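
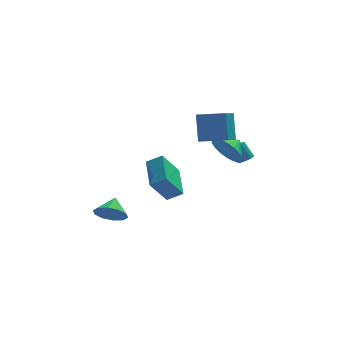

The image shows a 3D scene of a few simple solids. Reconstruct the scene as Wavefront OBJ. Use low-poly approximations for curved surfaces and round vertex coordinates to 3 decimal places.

v 1.11 1.112 2.513
v 1.108 1.953 4.036
v 1.735 2.478 1.76
v 1.733 3.318 3.283
v 2.567 0.602 2.797
v 2.565 1.442 4.32
v 3.192 1.967 2.044
v 3.19 2.808 3.567
v 2.818 2.503 0.991
v 3.508 2.145 0.227
v 3.582 3.037 1.429
v 3.362 2.501 0.046
v 3.133 2.858 0.009
v 2.857 3.16 0.122
v 2.574 3.363 0.367
v 2.329 3.434 0.707
v 2.158 3.364 1.09
v 2.088 3.163 1.458
v 2.129 2.861 1.755
v 2.274 2.505 1.935
v 2.503 2.148 1.972
v 2.78 1.845 1.859
v 3.062 1.643 1.614
v 3.308 1.571 1.274
v 3.479 1.641 0.891
v 3.549 1.843 0.523
v -1.469 0.477 -0.186
v -0.631 0.312 0.315
v -1.441 2.465 0.425
v -0.603 2.3 0.926
v -0.537 0.9 -1.606
v 0.301 0.735 -1.105
v -0.509 2.888 -0.995
v 0.329 2.723 -0.494
v 4.044 3.755 -0.486
v 4.491 3.78 -0.262
v 4.022 4.169 0.63
v 3.576 4.145 0.406
v 4.468 3.993 -0.368
v 3.999 4.383 0.524
v 4.348 4.153 -0.5
v 3.879 4.542 0.392
v 4.158 4.221 -0.629
v 3.69 4.61 0.262
v 3.942 4.182 -0.726
v 3.474 4.571 0.166
v 3.75 4.046 -0.767
v 3.282 4.435 0.125
v 3.625 3.843 -0.744
v 3.157 4.232 0.148
v 3.596 3.62 -0.662
v 3.128 4.009 0.23
v 3.67 3.428 -0.54
v 3.202 3.817 0.352
v 3.829 3.311 -0.405
v 3.361 3.701 0.487
v 4.038 3.296 -0.289
v 3.57 3.685 0.603
v 4.248 3.386 -0.218
v 3.78 3.775 0.674
v 4.411 3.561 -0.208
v 3.943 3.95 0.684
v -3.307 2.838 -3.649
v -2.505 2.371 -3.405
v -2.953 3.802 -2.971
v -2.395 2.679 -3.9
v -2.633 3.047 -4.299
v -3.129 3.336 -4.45
v -3.693 3.434 -4.295
v -4.11 3.305 -3.893
v -4.22 2.998 -3.397
v -3.982 2.629 -2.998
v -3.486 2.341 -2.847
v -2.922 2.242 -3.003
f 2 4 1
f 5 2 1
f 1 4 3
f 3 5 1
f 2 8 4
f 6 2 5
f 6 8 2
f 4 8 3
f 7 5 3
f 3 8 7
f 7 6 5
f 8 6 7
f 10 9 12
f 10 12 11
f 12 9 13
f 12 13 11
f 13 9 14
f 13 14 11
f 14 9 15
f 14 15 11
f 15 9 16
f 15 16 11
f 16 9 17
f 16 17 11
f 17 9 18
f 17 18 11
f 18 9 19
f 18 19 11
f 19 9 20
f 19 20 11
f 20 9 21
f 20 21 11
f 21 9 22
f 21 22 11
f 22 9 23
f 22 23 11
f 23 9 24
f 23 24 11
f 24 9 25
f 24 25 11
f 25 9 26
f 25 26 11
f 26 9 10
f 26 10 11
f 28 30 27
f 31 28 27
f 27 30 29
f 29 31 27
f 28 34 30
f 32 28 31
f 32 34 28
f 30 34 29
f 33 31 29
f 29 34 33
f 33 32 31
f 34 32 33
f 36 35 39
f 36 39 37
f 37 39 40
f 37 40 38
f 39 35 41
f 39 41 40
f 40 41 42
f 40 42 38
f 41 35 43
f 41 43 42
f 42 43 44
f 42 44 38
f 43 35 45
f 43 45 44
f 44 45 46
f 44 46 38
f 45 35 47
f 45 47 46
f 46 47 48
f 46 48 38
f 47 35 49
f 47 49 48
f 48 49 50
f 48 50 38
f 49 35 51
f 49 51 50
f 50 51 52
f 50 52 38
f 51 35 53
f 51 53 52
f 52 53 54
f 52 54 38
f 53 35 55
f 53 55 54
f 54 55 56
f 54 56 38
f 55 35 57
f 55 57 56
f 56 57 58
f 56 58 38
f 57 35 59
f 57 59 58
f 58 59 60
f 58 60 38
f 59 35 61
f 59 61 60
f 60 61 62
f 60 62 38
f 61 35 36
f 61 36 62
f 62 36 37
f 62 37 38
f 64 63 66
f 64 66 65
f 66 63 67
f 66 67 65
f 67 63 68
f 67 68 65
f 68 63 69
f 68 69 65
f 69 63 70
f 69 70 65
f 70 63 71
f 70 71 65
f 71 63 72
f 71 72 65
f 72 63 73
f 72 73 65
f 73 63 74
f 73 74 65
f 74 63 64
f 74 64 65



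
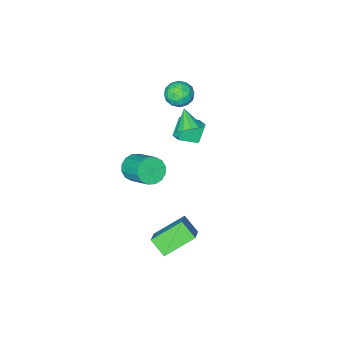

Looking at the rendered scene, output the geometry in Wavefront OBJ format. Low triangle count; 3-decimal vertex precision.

v -4.05 -3.448 -0.126
v -3.425 -3.112 0.499
v -3.075 -4.568 -0.499
v -2.45 -4.232 0.126
v -3.252 -4.632 0.428
v -3.855 -3.94 0.659
v -2.645 -3.74 -0.659
v -3.248 -3.048 -0.428
v -2.556 -3.293 0.17
v -2.932 -3.843 0.842
v -3.568 -3.837 -0.842
v -3.944 -4.387 -0.17
v -3.823 -3.182 0.22
v -2.677 -4.498 -0.22
v -3.149 -4.733 -0.042
v -2.781 -4.536 0.326
v -4.076 -3.668 0.313
v -3.708 -3.471 0.681
v -3.607 -4.364 0.639
v -2.792 -4.209 -0.681
v -2.424 -4.012 -0.313
v -3.719 -3.144 -0.326
v -3.351 -2.947 0.042
v -2.893 -3.316 -0.639
v -2.945 -3.09 0.394
v -2.372 -3.749 0.174
v -2.486 -3.46 -0.287
v -2.841 -3.053 -0.152
v -3.166 -3.414 0.788
v -2.592 -4.072 0.569
v -3.064 -4.307 0.746
v -3.418 -3.901 0.882
v -2.655 -3.52 0.595
v -3.908 -3.608 -0.569
v -3.334 -4.266 -0.788
v -3.082 -3.779 -0.882
v -3.436 -3.373 -0.746
v -4.128 -3.931 -0.174
v -3.555 -4.59 -0.394
v -3.659 -4.627 0.152
v -4.014 -4.22 0.287
v -3.845 -4.16 -0.595
v -2.301 -1.586 -1.012
v -1.578 -2 -1.178
v -2.659 -2.594 -0.048
v -1.48 -1.695 -0.822
v -1.643 -1.355 -0.526
v -2.014 -1.089 -0.385
v -2.477 -0.98 -0.442
v -2.884 -1.063 -0.68
v -3.106 -1.312 -1.024
v -3.073 -1.648 -1.363
v -2.794 -1.964 -1.591
v -2.36 -2.16 -1.635
v -1.906 -2.174 -1.481
v 3.06 2.204 -4.252
v 1.36 2.763 -3.172
v 2.872 3.164 -5.045
v 1.172 3.724 -3.966
v 3.988 3.176 -3.294
v 2.288 3.736 -2.215
v 3.8 4.137 -4.088
v 2.1 4.696 -3.008
v 2.395 -0.378 -0.623
v 3.221 -0.209 -0.909
v 3.271 1.386 0.177
v 2.445 1.218 0.463
v 2.944 0.004 -1.209
v 2.995 1.599 -0.124
v 2.521 0.115 -1.353
v 2.572 1.71 -0.268
v 2.064 0.094 -1.301
v 2.114 1.689 -0.215
v 1.695 -0.053 -1.067
v 1.746 1.542 0.018
v 1.514 -0.287 -0.714
v 1.565 1.308 0.371
v 1.569 -0.546 -0.337
v 1.619 1.049 0.749
v 1.845 -0.759 -0.036
v 1.896 0.836 1.049
v 2.268 -0.87 0.108
v 2.319 0.725 1.193
v 2.726 -0.849 0.055
v 2.776 0.746 1.141
v 3.094 -0.702 -0.178
v 3.145 0.893 0.907
v 3.275 -0.468 -0.531
v 3.326 1.127 0.554
v -4.275 -3.216 -2.666
v -3.164 -3.7 -2.07
v -4.101 -2.417 -2.339
v -2.991 -2.902 -1.743
v -3.549 -2.918 -3.777
v -2.439 -3.403 -3.181
v -3.376 -2.12 -3.45
v -2.265 -2.604 -2.854
f 1 38 17
f 38 12 41
f 17 41 6
f 38 41 17
f 1 17 13
f 17 6 18
f 13 18 2
f 17 18 13
f 1 13 22
f 13 2 23
f 22 23 8
f 13 23 22
f 1 22 34
f 22 8 37
f 34 37 11
f 22 37 34
f 1 34 38
f 34 11 42
f 38 42 12
f 34 42 38
f 2 18 29
f 18 6 32
f 29 32 10
f 18 32 29
f 6 41 19
f 41 12 40
f 19 40 5
f 41 40 19
f 12 42 39
f 42 11 35
f 39 35 3
f 42 35 39
f 11 37 36
f 37 8 24
f 36 24 7
f 37 24 36
f 8 23 28
f 23 2 25
f 28 25 9
f 23 25 28
f 4 30 16
f 30 10 31
f 16 31 5
f 30 31 16
f 4 16 14
f 16 5 15
f 14 15 3
f 16 15 14
f 4 14 21
f 14 3 20
f 21 20 7
f 14 20 21
f 4 21 26
f 21 7 27
f 26 27 9
f 21 27 26
f 4 26 30
f 26 9 33
f 30 33 10
f 26 33 30
f 5 31 19
f 31 10 32
f 19 32 6
f 31 32 19
f 3 15 39
f 15 5 40
f 39 40 12
f 15 40 39
f 7 20 36
f 20 3 35
f 36 35 11
f 20 35 36
f 9 27 28
f 27 7 24
f 28 24 8
f 27 24 28
f 10 33 29
f 33 9 25
f 29 25 2
f 33 25 29
f 44 43 46
f 44 46 45
f 46 43 47
f 46 47 45
f 47 43 48
f 47 48 45
f 48 43 49
f 48 49 45
f 49 43 50
f 49 50 45
f 50 43 51
f 50 51 45
f 51 43 52
f 51 52 45
f 52 43 53
f 52 53 45
f 53 43 54
f 53 54 45
f 54 43 55
f 54 55 45
f 55 43 44
f 55 44 45
f 57 59 56
f 60 57 56
f 56 59 58
f 58 60 56
f 57 63 59
f 61 57 60
f 61 63 57
f 59 63 58
f 62 60 58
f 58 63 62
f 62 61 60
f 63 61 62
f 65 64 68
f 65 68 66
f 66 68 69
f 66 69 67
f 68 64 70
f 68 70 69
f 69 70 71
f 69 71 67
f 70 64 72
f 70 72 71
f 71 72 73
f 71 73 67
f 72 64 74
f 72 74 73
f 73 74 75
f 73 75 67
f 74 64 76
f 74 76 75
f 75 76 77
f 75 77 67
f 76 64 78
f 76 78 77
f 77 78 79
f 77 79 67
f 78 64 80
f 78 80 79
f 79 80 81
f 79 81 67
f 80 64 82
f 80 82 81
f 81 82 83
f 81 83 67
f 82 64 84
f 82 84 83
f 83 84 85
f 83 85 67
f 84 64 86
f 84 86 85
f 85 86 87
f 85 87 67
f 86 64 88
f 86 88 87
f 87 88 89
f 87 89 67
f 88 64 65
f 88 65 89
f 89 65 66
f 89 66 67
f 91 93 90
f 94 91 90
f 90 93 92
f 92 94 90
f 91 97 93
f 95 91 94
f 95 97 91
f 93 97 92
f 96 94 92
f 92 97 96
f 96 95 94
f 97 95 96



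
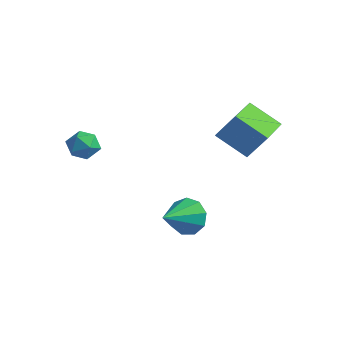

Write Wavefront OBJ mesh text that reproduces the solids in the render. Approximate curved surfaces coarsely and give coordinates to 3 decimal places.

v 2.365 -1.957 -4.254
v 2.638 -1.594 -3.501
v 2.415 -3.423 -3.566
v 2.037 -1.619 -3.511
v 1.589 -1.803 -3.869
v 1.504 -2.059 -4.407
v 1.822 -2.267 -4.874
v 2.394 -2.33 -5.051
v 2.952 -2.219 -4.855
v 3.235 -1.985 -4.378
v 3.111 -1.738 -3.843
v -1.684 -3.654 -1.023
v -1.151 -3.224 -0.783
v -1.009 -4.596 -0.837
v -0.476 -4.166 -0.597
v -1.082 -4.245 -0.207
v -1.499 -3.662 -0.321
v -0.661 -4.158 -1.299
v -1.078 -3.575 -1.413
v -0.518 -3.536 -0.953
v -0.779 -3.589 -0.278
v -1.381 -4.231 -1.342
v -1.642 -4.284 -0.667
v 3.675 -0.086 -1.327
v 2.43 -0.462 -0.465
v 3.16 1.405 -1.419
v 1.915 1.029 -0.557
v 4.385 0.231 -0.163
v 3.14 -0.145 0.699
v 3.87 1.722 -0.255
v 2.625 1.346 0.607
f 2 1 4
f 2 4 3
f 4 1 5
f 4 5 3
f 5 1 6
f 5 6 3
f 6 1 7
f 6 7 3
f 7 1 8
f 7 8 3
f 8 1 9
f 8 9 3
f 9 1 10
f 9 10 3
f 10 1 11
f 10 11 3
f 11 1 2
f 11 2 3
f 12 23 17
f 12 17 13
f 12 13 19
f 12 19 22
f 12 22 23
f 13 17 21
f 17 23 16
f 23 22 14
f 22 19 18
f 19 13 20
f 15 21 16
f 15 16 14
f 15 14 18
f 15 18 20
f 15 20 21
f 16 21 17
f 14 16 23
f 18 14 22
f 20 18 19
f 21 20 13
f 25 27 24
f 28 25 24
f 24 27 26
f 26 28 24
f 25 31 27
f 29 25 28
f 29 31 25
f 27 31 26
f 30 28 26
f 26 31 30
f 30 29 28
f 31 29 30



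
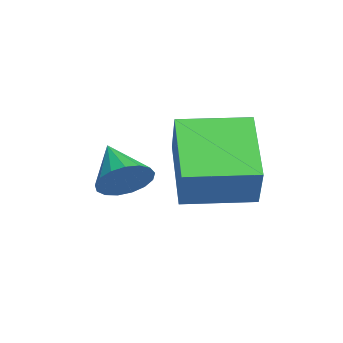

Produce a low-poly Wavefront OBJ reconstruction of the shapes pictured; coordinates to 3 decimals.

v 1.586 1.036 -0.753
v 2.327 1.027 0.291
v 1.587 2.706 -0.74
v 2.328 2.697 0.304
v 3.152 1.043 -1.864
v 3.893 1.034 -0.82
v 3.153 2.713 -1.851
v 3.894 2.704 -0.807
v 4.405 -0.139 -0.69
v 4.675 0.129 -0.188
v 3.475 -0.441 -0.03
v 4.514 0.352 -0.311
v 4.329 0.463 -0.522
v 4.161 0.436 -0.771
v 4.049 0.277 -1.001
v 4.018 0.023 -1.16
v 4.076 -0.268 -1.212
v 4.21 -0.53 -1.144
v 4.388 -0.702 -0.972
v 4.57 -0.745 -0.736
v 4.714 -0.65 -0.489
v 4.787 -0.437 -0.288
v 4.773 -0.156 -0.179
f 2 4 1
f 5 2 1
f 1 4 3
f 3 5 1
f 2 8 4
f 6 2 5
f 6 8 2
f 4 8 3
f 7 5 3
f 3 8 7
f 7 6 5
f 8 6 7
f 10 9 12
f 10 12 11
f 12 9 13
f 12 13 11
f 13 9 14
f 13 14 11
f 14 9 15
f 14 15 11
f 15 9 16
f 15 16 11
f 16 9 17
f 16 17 11
f 17 9 18
f 17 18 11
f 18 9 19
f 18 19 11
f 19 9 20
f 19 20 11
f 20 9 21
f 20 21 11
f 21 9 22
f 21 22 11
f 22 9 23
f 22 23 11
f 23 9 10
f 23 10 11



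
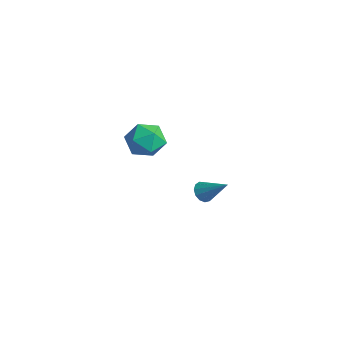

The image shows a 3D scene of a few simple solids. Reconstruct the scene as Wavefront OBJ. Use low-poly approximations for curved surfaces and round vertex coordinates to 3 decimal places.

v 0.817 0.745 -2.523
v 1.157 0.845 -2.957
v 1.903 1.255 -1.557
v 0.991 1.11 -2.911
v 0.771 1.259 -2.742
v 0.565 1.245 -2.503
v 0.439 1.072 -2.27
v 0.433 0.796 -2.118
v 0.55 0.503 -2.095
v 0.751 0.288 -2.207
v 0.973 0.217 -2.42
v 1.146 0.315 -2.665
v 1.214 0.549 -2.865
v 1.235 -2.745 3.375
v 1.845 -2.278 2.84
v 2.295 -3.782 3.68
v 2.905 -3.315 3.145
v 2.618 -2.948 3.957
v 1.962 -2.307 3.768
v 2.178 -3.753 2.752
v 1.522 -3.112 2.563
v 2.428 -2.901 2.455
v 2.7 -2.404 3.2
v 1.44 -3.656 3.32
v 1.712 -3.159 4.065
f 2 1 4
f 2 4 3
f 4 1 5
f 4 5 3
f 5 1 6
f 5 6 3
f 6 1 7
f 6 7 3
f 7 1 8
f 7 8 3
f 8 1 9
f 8 9 3
f 9 1 10
f 9 10 3
f 10 1 11
f 10 11 3
f 11 1 12
f 11 12 3
f 12 1 13
f 12 13 3
f 13 1 2
f 13 2 3
f 14 25 19
f 14 19 15
f 14 15 21
f 14 21 24
f 14 24 25
f 15 19 23
f 19 25 18
f 25 24 16
f 24 21 20
f 21 15 22
f 17 23 18
f 17 18 16
f 17 16 20
f 17 20 22
f 17 22 23
f 18 23 19
f 16 18 25
f 20 16 24
f 22 20 21
f 23 22 15



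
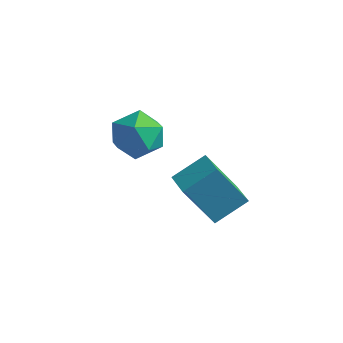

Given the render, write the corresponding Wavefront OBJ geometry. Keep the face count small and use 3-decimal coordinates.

v -2.146 4.171 3.931
v -1.488 3.521 3.389
v -3.072 2.799 4.451
v -2.414 2.149 3.909
v -2.062 2.662 4.783
v -1.489 3.51 4.461
v -3.071 2.81 3.379
v -2.498 3.658 3.057
v -2.059 2.68 3.048
v -1.435 2.588 3.915
v -3.125 3.732 3.925
v -2.501 3.64 4.792
v 0.974 2.219 2.289
v 0.128 1.582 4.044
v 1.623 3.262 2.98
v 0.777 2.625 4.736
v 1.823 1.575 2.464
v 0.977 0.938 4.22
v 2.472 2.618 3.156
v 1.626 1.981 4.911
f 1 12 6
f 1 6 2
f 1 2 8
f 1 8 11
f 1 11 12
f 2 6 10
f 6 12 5
f 12 11 3
f 11 8 7
f 8 2 9
f 4 10 5
f 4 5 3
f 4 3 7
f 4 7 9
f 4 9 10
f 5 10 6
f 3 5 12
f 7 3 11
f 9 7 8
f 10 9 2
f 14 16 13
f 17 14 13
f 13 16 15
f 15 17 13
f 14 20 16
f 18 14 17
f 18 20 14
f 16 20 15
f 19 17 15
f 15 20 19
f 19 18 17
f 20 18 19



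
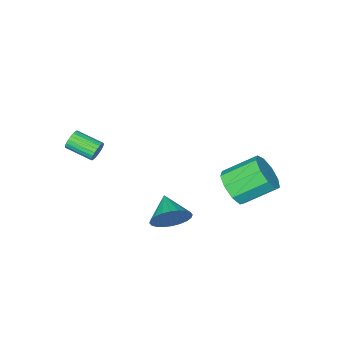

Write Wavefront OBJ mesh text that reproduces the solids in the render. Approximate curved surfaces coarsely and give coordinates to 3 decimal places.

v 2.563 2.051 -2.62
v 3.124 2.126 -1.894
v 2.037 0.969 -2.1
v 2.84 2.317 -1.784
v 2.515 2.467 -1.801
v 2.197 2.554 -1.943
v 1.934 2.564 -2.187
v 1.768 2.496 -2.498
v 1.722 2.361 -2.827
v 1.805 2.178 -3.125
v 2.003 1.975 -3.345
v 2.286 1.784 -3.455
v 2.612 1.634 -3.438
v 2.93 1.547 -3.297
v 3.192 1.537 -3.052
v 3.359 1.605 -2.741
v 3.404 1.741 -2.412
v 3.322 1.924 -2.114
v -1.324 1.509 -3.156
v -0.923 1.17 -2.34
v -2.156 2.051 -1.368
v -2.556 2.391 -2.184
v -0.643 1.747 -2.508
v -1.875 2.629 -1.536
v -0.68 2.213 -2.979
v -1.913 3.095 -2.007
v -1.019 2.35 -3.532
v -2.252 3.231 -2.561
v -1.501 2.093 -3.91
v -2.733 2.975 -2.938
v -1.899 1.563 -3.935
v -3.132 2.445 -2.963
v -2.029 1.008 -3.595
v -3.261 1.89 -2.623
v -1.828 0.687 -3.05
v -3.06 1.569 -2.078
v -1.392 0.751 -2.554
v -2.624 1.633 -1.583
v 2.794 -2.565 -1.094
v 2.972 -2.352 -0.666
v 3.484 -3.523 -0.298
v 3.306 -3.735 -0.726
v 2.779 -2.417 -0.606
v 3.292 -3.588 -0.238
v 2.589 -2.508 -0.63
v 3.102 -3.679 -0.262
v 2.435 -2.609 -0.735
v 2.947 -3.78 -0.367
v 2.342 -2.702 -0.901
v 2.854 -3.873 -0.533
v 2.327 -2.771 -1.101
v 2.84 -3.942 -0.733
v 2.394 -2.804 -1.3
v 2.906 -3.975 -0.932
v 2.529 -2.796 -1.463
v 3.041 -3.967 -1.095
v 2.71 -2.748 -1.562
v 3.223 -3.919 -1.194
v 2.906 -2.668 -1.581
v 3.418 -3.839 -1.213
v 3.082 -2.571 -1.515
v 3.594 -3.742 -1.147
v 3.208 -2.472 -1.376
v 3.721 -3.643 -1.008
v 3.263 -2.389 -1.189
v 3.776 -3.56 -0.821
v 3.237 -2.336 -0.985
v 3.749 -3.507 -0.617
v 3.134 -2.323 -0.8
v 3.646 -3.494 -0.432
f 2 1 4
f 2 4 3
f 4 1 5
f 4 5 3
f 5 1 6
f 5 6 3
f 6 1 7
f 6 7 3
f 7 1 8
f 7 8 3
f 8 1 9
f 8 9 3
f 9 1 10
f 9 10 3
f 10 1 11
f 10 11 3
f 11 1 12
f 11 12 3
f 12 1 13
f 12 13 3
f 13 1 14
f 13 14 3
f 14 1 15
f 14 15 3
f 15 1 16
f 15 16 3
f 16 1 17
f 16 17 3
f 17 1 18
f 17 18 3
f 18 1 2
f 18 2 3
f 20 19 23
f 20 23 21
f 21 23 24
f 21 24 22
f 23 19 25
f 23 25 24
f 24 25 26
f 24 26 22
f 25 19 27
f 25 27 26
f 26 27 28
f 26 28 22
f 27 19 29
f 27 29 28
f 28 29 30
f 28 30 22
f 29 19 31
f 29 31 30
f 30 31 32
f 30 32 22
f 31 19 33
f 31 33 32
f 32 33 34
f 32 34 22
f 33 19 35
f 33 35 34
f 34 35 36
f 34 36 22
f 35 19 37
f 35 37 36
f 36 37 38
f 36 38 22
f 37 19 20
f 37 20 38
f 38 20 21
f 38 21 22
f 40 39 43
f 40 43 41
f 41 43 44
f 41 44 42
f 43 39 45
f 43 45 44
f 44 45 46
f 44 46 42
f 45 39 47
f 45 47 46
f 46 47 48
f 46 48 42
f 47 39 49
f 47 49 48
f 48 49 50
f 48 50 42
f 49 39 51
f 49 51 50
f 50 51 52
f 50 52 42
f 51 39 53
f 51 53 52
f 52 53 54
f 52 54 42
f 53 39 55
f 53 55 54
f 54 55 56
f 54 56 42
f 55 39 57
f 55 57 56
f 56 57 58
f 56 58 42
f 57 39 59
f 57 59 58
f 58 59 60
f 58 60 42
f 59 39 61
f 59 61 60
f 60 61 62
f 60 62 42
f 61 39 63
f 61 63 62
f 62 63 64
f 62 64 42
f 63 39 65
f 63 65 64
f 64 65 66
f 64 66 42
f 65 39 67
f 65 67 66
f 66 67 68
f 66 68 42
f 67 39 69
f 67 69 68
f 68 69 70
f 68 70 42
f 69 39 40
f 69 40 70
f 70 40 41
f 70 41 42



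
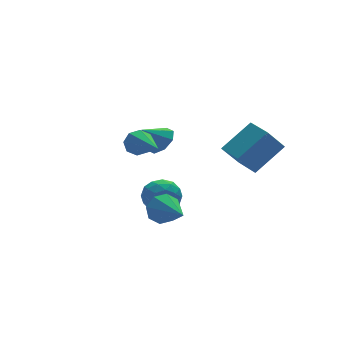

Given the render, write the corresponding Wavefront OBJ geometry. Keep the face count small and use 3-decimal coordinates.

v -2.854 -0.117 1.598
v -2.537 -0.33 1.072
v -3.106 -2.183 2.282
v -2.232 -0.241 1.455
v -2.291 -0.079 1.922
v -2.68 0.06 2.199
v -3.171 0.095 2.125
v -3.476 0.006 1.742
v -3.416 -0.156 1.275
v -3.027 -0.295 0.998
v -0.85 3.272 -3.73
v -0.15 3.129 -4.351
v -0.41 2.031 -2.949
v 0.29 1.888 -3.57
v 0.322 2.63 -2.983
v 0.051 3.397 -3.466
v -0.611 1.763 -3.834
v -0.882 2.53 -4.317
v -0.002 2.196 -4.415
v 0.574 2.732 -3.89
v -1.134 2.428 -3.41
v -0.558 2.964 -2.885
v -0.539 3.309 -4.109
v -0.021 1.851 -3.191
v -0.002 2.287 -2.846
v 0.409 2.202 -3.211
v -0.421 3.467 -3.589
v -0.009 3.383 -3.954
v 0.268 3.089 -3.15
v -0.551 1.777 -3.346
v -0.139 1.693 -3.711
v -0.969 2.958 -4.089
v -0.558 2.873 -4.454
v -0.828 2.071 -4.15
v -0.041 2.677 -4.512
v 0.218 1.948 -4.053
v -0.311 1.875 -4.208
v -0.471 2.325 -4.492
v 0.298 2.992 -4.203
v 0.557 2.262 -3.744
v 0.576 2.698 -3.399
v 0.416 3.149 -3.683
v 0.385 2.444 -4.241
v -1.117 2.898 -3.556
v -0.858 2.168 -3.097
v -0.976 2.011 -3.617
v -1.136 2.462 -3.901
v -0.778 3.212 -3.247
v -0.519 2.483 -2.788
v -0.089 2.835 -2.808
v -0.249 3.285 -3.092
v -0.945 2.716 -3.059
v -1.438 0.4 -2.964
v -1.111 0.167 -3.656
v -1.522 -1.4 -2.396
v -0.691 0.283 -3.226
v -0.708 0.467 -2.642
v -1.153 0.613 -2.247
v -1.764 0.634 -2.272
v -2.184 0.518 -2.702
v -2.167 0.333 -3.286
v -1.722 0.188 -3.681
v 0.429 -2.356 0.831
v 1.83 -2.346 1.962
v 0.422 -1.096 0.829
v 1.823 -1.086 1.959
v 1.277 -2.354 -0.219
v 2.678 -2.344 0.911
v 1.27 -1.094 -0.222
v 2.671 -1.084 0.909
v 0.399 3.871 -1.043
v 0.92 4.247 -0.567
v -0.459 3.989 -0.197
v 0.615 4.633 -0.931
v 0.182 4.572 -1.361
v -0.123 4.101 -1.604
v -0.123 3.494 -1.519
v 0.183 3.108 -1.154
v 0.615 3.169 -0.725
v 0.92 3.64 -0.482
f 2 1 4
f 2 4 3
f 4 1 5
f 4 5 3
f 5 1 6
f 5 6 3
f 6 1 7
f 6 7 3
f 7 1 8
f 7 8 3
f 8 1 9
f 8 9 3
f 9 1 10
f 9 10 3
f 10 1 2
f 10 2 3
f 11 48 27
f 48 22 51
f 27 51 16
f 48 51 27
f 11 27 23
f 27 16 28
f 23 28 12
f 27 28 23
f 11 23 32
f 23 12 33
f 32 33 18
f 23 33 32
f 11 32 44
f 32 18 47
f 44 47 21
f 32 47 44
f 11 44 48
f 44 21 52
f 48 52 22
f 44 52 48
f 12 28 39
f 28 16 42
f 39 42 20
f 28 42 39
f 16 51 29
f 51 22 50
f 29 50 15
f 51 50 29
f 22 52 49
f 52 21 45
f 49 45 13
f 52 45 49
f 21 47 46
f 47 18 34
f 46 34 17
f 47 34 46
f 18 33 38
f 33 12 35
f 38 35 19
f 33 35 38
f 14 40 26
f 40 20 41
f 26 41 15
f 40 41 26
f 14 26 24
f 26 15 25
f 24 25 13
f 26 25 24
f 14 24 31
f 24 13 30
f 31 30 17
f 24 30 31
f 14 31 36
f 31 17 37
f 36 37 19
f 31 37 36
f 14 36 40
f 36 19 43
f 40 43 20
f 36 43 40
f 15 41 29
f 41 20 42
f 29 42 16
f 41 42 29
f 13 25 49
f 25 15 50
f 49 50 22
f 25 50 49
f 17 30 46
f 30 13 45
f 46 45 21
f 30 45 46
f 19 37 38
f 37 17 34
f 38 34 18
f 37 34 38
f 20 43 39
f 43 19 35
f 39 35 12
f 43 35 39
f 54 53 56
f 54 56 55
f 56 53 57
f 56 57 55
f 57 53 58
f 57 58 55
f 58 53 59
f 58 59 55
f 59 53 60
f 59 60 55
f 60 53 61
f 60 61 55
f 61 53 62
f 61 62 55
f 62 53 54
f 62 54 55
f 64 66 63
f 67 64 63
f 63 66 65
f 65 67 63
f 64 70 66
f 68 64 67
f 68 70 64
f 66 70 65
f 69 67 65
f 65 70 69
f 69 68 67
f 70 68 69
f 72 71 74
f 72 74 73
f 74 71 75
f 74 75 73
f 75 71 76
f 75 76 73
f 76 71 77
f 76 77 73
f 77 71 78
f 77 78 73
f 78 71 79
f 78 79 73
f 79 71 80
f 79 80 73
f 80 71 72
f 80 72 73



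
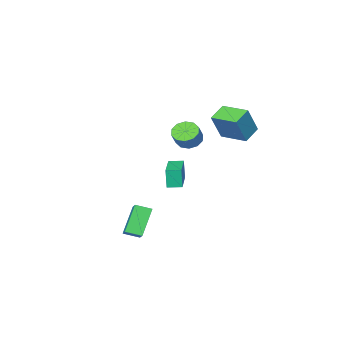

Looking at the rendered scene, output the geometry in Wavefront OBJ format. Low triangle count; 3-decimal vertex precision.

v 2.544 2.906 0.459
v 2.498 2.76 1.619
v 1.955 3.461 0.506
v 1.909 3.314 1.666
v 4.031 4.466 0.714
v 3.985 4.319 1.874
v 3.442 5.02 0.761
v 3.396 4.874 1.921
v -3.556 -2.653 -0.029
v -2.887 -2.619 -0.52
v -2.275 -2.274 0.339
v -2.944 -2.307 0.829
v -3.12 -2.162 -0.538
v -2.508 -1.817 0.321
v -3.519 -1.893 -0.361
v -2.907 -1.547 0.498
v -3.933 -1.913 -0.058
v -3.32 -1.568 0.801
v -4.202 -2.216 0.256
v -3.59 -1.871 1.115
v -4.225 -2.686 0.461
v -3.613 -2.341 1.32
v -3.992 -3.143 0.479
v -3.38 -2.798 1.338
v -3.593 -3.413 0.302
v -2.981 -3.067 1.161
v -3.18 -3.392 -0.001
v -2.567 -3.047 0.858
v -2.91 -3.089 -0.315
v -2.298 -2.744 0.544
v 4.31 1.125 -3.81
v 3.266 0.691 -2.283
v 3.637 1.747 -4.093
v 2.593 1.313 -2.566
v 4.887 2.047 -3.154
v 3.843 1.613 -1.627
v 4.214 2.669 -3.437
v 3.17 2.235 -1.91
v -3.512 1.091 2.26
v -2.666 1.2 3.913
v -3.86 2.753 2.328
v -3.015 2.863 3.981
v -2.445 1.337 1.699
v -1.6 1.447 3.352
v -2.794 3 1.767
v -1.948 3.109 3.42
f 2 4 1
f 5 2 1
f 1 4 3
f 3 5 1
f 2 8 4
f 6 2 5
f 6 8 2
f 4 8 3
f 7 5 3
f 3 8 7
f 7 6 5
f 8 6 7
f 10 9 13
f 10 13 11
f 11 13 14
f 11 14 12
f 13 9 15
f 13 15 14
f 14 15 16
f 14 16 12
f 15 9 17
f 15 17 16
f 16 17 18
f 16 18 12
f 17 9 19
f 17 19 18
f 18 19 20
f 18 20 12
f 19 9 21
f 19 21 20
f 20 21 22
f 20 22 12
f 21 9 23
f 21 23 22
f 22 23 24
f 22 24 12
f 23 9 25
f 23 25 24
f 24 25 26
f 24 26 12
f 25 9 27
f 25 27 26
f 26 27 28
f 26 28 12
f 27 9 29
f 27 29 28
f 28 29 30
f 28 30 12
f 29 9 10
f 29 10 30
f 30 10 11
f 30 11 12
f 32 34 31
f 35 32 31
f 31 34 33
f 33 35 31
f 32 38 34
f 36 32 35
f 36 38 32
f 34 38 33
f 37 35 33
f 33 38 37
f 37 36 35
f 38 36 37
f 40 42 39
f 43 40 39
f 39 42 41
f 41 43 39
f 40 46 42
f 44 40 43
f 44 46 40
f 42 46 41
f 45 43 41
f 41 46 45
f 45 44 43
f 46 44 45



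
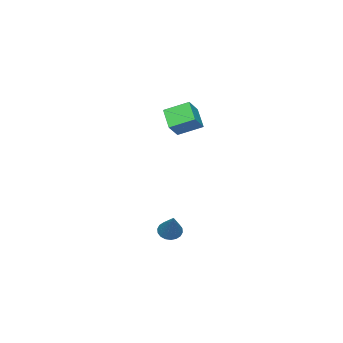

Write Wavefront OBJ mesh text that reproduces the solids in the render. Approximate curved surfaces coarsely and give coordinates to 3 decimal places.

v 3.089 2.368 -1.919
v 3.663 2.158 -2.193
v 4.171 3.292 -0.361
v 3.622 2.423 -2.322
v 3.475 2.678 -2.371
v 3.252 2.871 -2.33
v 2.996 2.965 -2.208
v 2.759 2.94 -2.029
v 2.587 2.802 -1.828
v 2.515 2.578 -1.645
v 2.557 2.312 -1.517
v 2.704 2.058 -1.468
v 2.927 1.864 -1.508
v 3.183 1.771 -1.63
v 3.42 1.796 -1.809
v 3.591 1.934 -2.01
v -3.4 -1.375 2.14
v -4.182 -2.266 3.059
v -4.08 -0.09 2.808
v -4.862 -0.981 3.727
v -2.438 -1.319 3.013
v -3.22 -2.21 3.932
v -3.118 -0.034 3.681
v -3.9 -0.925 4.6
f 2 1 4
f 2 4 3
f 4 1 5
f 4 5 3
f 5 1 6
f 5 6 3
f 6 1 7
f 6 7 3
f 7 1 8
f 7 8 3
f 8 1 9
f 8 9 3
f 9 1 10
f 9 10 3
f 10 1 11
f 10 11 3
f 11 1 12
f 11 12 3
f 12 1 13
f 12 13 3
f 13 1 14
f 13 14 3
f 14 1 15
f 14 15 3
f 15 1 16
f 15 16 3
f 16 1 2
f 16 2 3
f 18 20 17
f 21 18 17
f 17 20 19
f 19 21 17
f 18 24 20
f 22 18 21
f 22 24 18
f 20 24 19
f 23 21 19
f 19 24 23
f 23 22 21
f 24 22 23



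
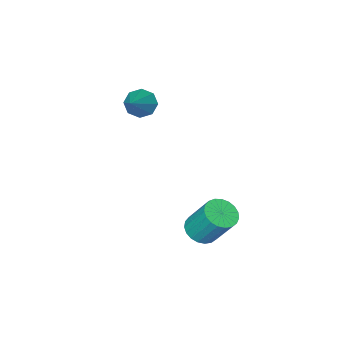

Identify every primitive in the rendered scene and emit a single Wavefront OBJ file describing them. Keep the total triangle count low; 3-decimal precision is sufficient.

v -0.274 -0.116 3.535
v 0.155 -0.286 3.151
v 0.794 0.616 4.405
v -0.031 0.119 3.039
v -0.359 0.386 3.218
v -0.638 0.359 3.582
v -0.703 0.054 3.919
v -0.517 -0.351 4.031
v -0.189 -0.618 3.852
v 0.089 -0.591 3.488
v 0.003 3.311 -0.83
v 0.536 3.045 -0.596
v 0.39 3.864 0.665
v -0.143 4.129 0.43
v 0.632 3.258 -0.723
v 0.486 4.077 0.537
v 0.619 3.481 -0.869
v 0.473 4.299 0.391
v 0.5 3.673 -1.008
v 0.353 4.492 0.252
v 0.294 3.803 -1.117
v 0.148 4.622 0.144
v 0.039 3.848 -1.175
v -0.108 4.667 0.085
v -0.223 3.8 -1.175
v -0.37 4.619 0.086
v -0.446 3.667 -1.114
v -0.592 4.486 0.146
v -0.591 3.473 -1.005
v -0.737 4.292 0.256
v -0.633 3.25 -0.865
v -0.779 4.069 0.395
v -0.565 3.038 -0.719
v -0.712 3.857 0.541
v -0.399 2.873 -0.593
v -0.546 3.692 0.667
v -0.164 2.784 -0.507
v -0.31 3.603 0.753
v 0.101 2.785 -0.478
v -0.046 3.604 0.783
v 0.348 2.878 -0.509
v 0.202 3.697 0.751
f 2 1 4
f 2 4 3
f 4 1 5
f 4 5 3
f 5 1 6
f 5 6 3
f 6 1 7
f 6 7 3
f 7 1 8
f 7 8 3
f 8 1 9
f 8 9 3
f 9 1 10
f 9 10 3
f 10 1 2
f 10 2 3
f 12 11 15
f 12 15 13
f 13 15 16
f 13 16 14
f 15 11 17
f 15 17 16
f 16 17 18
f 16 18 14
f 17 11 19
f 17 19 18
f 18 19 20
f 18 20 14
f 19 11 21
f 19 21 20
f 20 21 22
f 20 22 14
f 21 11 23
f 21 23 22
f 22 23 24
f 22 24 14
f 23 11 25
f 23 25 24
f 24 25 26
f 24 26 14
f 25 11 27
f 25 27 26
f 26 27 28
f 26 28 14
f 27 11 29
f 27 29 28
f 28 29 30
f 28 30 14
f 29 11 31
f 29 31 30
f 30 31 32
f 30 32 14
f 31 11 33
f 31 33 32
f 32 33 34
f 32 34 14
f 33 11 35
f 33 35 34
f 34 35 36
f 34 36 14
f 35 11 37
f 35 37 36
f 36 37 38
f 36 38 14
f 37 11 39
f 37 39 38
f 38 39 40
f 38 40 14
f 39 11 41
f 39 41 40
f 40 41 42
f 40 42 14
f 41 11 12
f 41 12 42
f 42 12 13
f 42 13 14



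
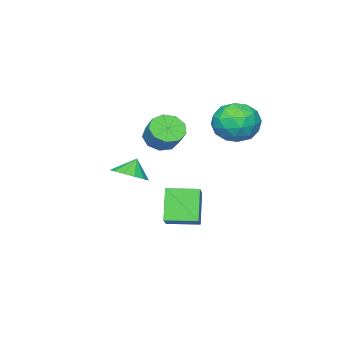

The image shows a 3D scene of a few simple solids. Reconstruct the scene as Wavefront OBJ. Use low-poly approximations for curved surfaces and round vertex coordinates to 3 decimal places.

v -2.62 0.773 2.17
v -2.127 1.264 1.168
v -1.553 -0.864 1.892
v -1.06 -0.373 0.89
v -0.782 0.076 1.99
v -1.441 1.088 2.161
v -2.239 -0.688 0.899
v -2.898 0.324 1.07
v -1.891 0.361 0.382
v -0.991 0.833 1.056
v -2.689 -0.433 2.004
v -1.789 0.039 2.678
v -2.467 1.163 1.693
v -1.213 -0.763 1.367
v -1.05 -0.498 2.013
v -0.76 -0.21 1.424
v -2.064 1.059 2.277
v -1.774 1.347 1.688
v -0.984 0.649 2.171
v -1.906 -0.947 1.372
v -1.616 -0.659 0.783
v -2.92 0.61 1.636
v -2.63 0.898 1.047
v -2.696 -0.249 0.889
v -2.039 0.92 0.642
v -1.412 -0.042 0.479
v -2.105 -0.227 0.485
v -2.492 0.368 0.585
v -1.509 1.197 1.039
v -0.883 0.235 0.876
v -0.719 0.499 1.522
v -1.106 1.094 1.623
v -1.371 0.667 0.577
v -2.797 0.165 2.184
v -2.171 -0.797 2.021
v -2.574 -0.694 1.437
v -2.961 -0.099 1.538
v -2.268 0.442 2.581
v -1.641 -0.52 2.418
v -1.188 0.032 2.475
v -1.575 0.627 2.575
v -2.309 -0.267 2.483
v -0.56 -2.817 -3.331
v 0.248 -2.235 -2.661
v -1.505 -1.538 -3.303
v -0.697 -0.956 -2.633
v 0.277 -2.164 -4.907
v 1.085 -1.582 -4.237
v -0.668 -0.885 -4.879
v 0.14 -0.303 -4.209
v -1.174 -3.788 -0.207
v -0.329 -3.857 -0.538
v 0.079 -3.062 0.336
v -0.766 -2.992 0.667
v -0.631 -3.392 -0.82
v -0.223 -2.596 0.053
v -1.186 -3.112 -0.816
v -0.779 -2.316 0.058
v -1.736 -3.148 -0.527
v -1.329 -2.353 0.347
v -2.023 -3.484 -0.088
v -1.616 -2.688 0.786
v -1.912 -3.961 0.295
v -1.505 -3.166 1.169
v -1.456 -4.358 0.444
v -1.048 -3.563 1.318
v -0.868 -4.488 0.287
v -0.46 -3.692 1.161
v -0.422 -4.29 -0.1
v -0.015 -3.495 0.774
v 2.669 -2.178 -1.059
v 3.132 -1.429 -0.794
v 2.171 -2.182 -0.181
v 2.705 -1.259 -1.034
v 2.267 -1.381 -1.283
v 1.957 -1.756 -1.461
v 1.872 -2.265 -1.511
v 2.04 -2.746 -1.418
v 2.408 -3.047 -1.211
v 2.859 -3.072 -0.956
v 3.249 -2.813 -0.734
v 3.455 -2.353 -0.615
v 3.412 -1.836 -0.637
f 1 38 17
f 38 12 41
f 17 41 6
f 38 41 17
f 1 17 13
f 17 6 18
f 13 18 2
f 17 18 13
f 1 13 22
f 13 2 23
f 22 23 8
f 13 23 22
f 1 22 34
f 22 8 37
f 34 37 11
f 22 37 34
f 1 34 38
f 34 11 42
f 38 42 12
f 34 42 38
f 2 18 29
f 18 6 32
f 29 32 10
f 18 32 29
f 6 41 19
f 41 12 40
f 19 40 5
f 41 40 19
f 12 42 39
f 42 11 35
f 39 35 3
f 42 35 39
f 11 37 36
f 37 8 24
f 36 24 7
f 37 24 36
f 8 23 28
f 23 2 25
f 28 25 9
f 23 25 28
f 4 30 16
f 30 10 31
f 16 31 5
f 30 31 16
f 4 16 14
f 16 5 15
f 14 15 3
f 16 15 14
f 4 14 21
f 14 3 20
f 21 20 7
f 14 20 21
f 4 21 26
f 21 7 27
f 26 27 9
f 21 27 26
f 4 26 30
f 26 9 33
f 30 33 10
f 26 33 30
f 5 31 19
f 31 10 32
f 19 32 6
f 31 32 19
f 3 15 39
f 15 5 40
f 39 40 12
f 15 40 39
f 7 20 36
f 20 3 35
f 36 35 11
f 20 35 36
f 9 27 28
f 27 7 24
f 28 24 8
f 27 24 28
f 10 33 29
f 33 9 25
f 29 25 2
f 33 25 29
f 44 46 43
f 47 44 43
f 43 46 45
f 45 47 43
f 44 50 46
f 48 44 47
f 48 50 44
f 46 50 45
f 49 47 45
f 45 50 49
f 49 48 47
f 50 48 49
f 52 51 55
f 52 55 53
f 53 55 56
f 53 56 54
f 55 51 57
f 55 57 56
f 56 57 58
f 56 58 54
f 57 51 59
f 57 59 58
f 58 59 60
f 58 60 54
f 59 51 61
f 59 61 60
f 60 61 62
f 60 62 54
f 61 51 63
f 61 63 62
f 62 63 64
f 62 64 54
f 63 51 65
f 63 65 64
f 64 65 66
f 64 66 54
f 65 51 67
f 65 67 66
f 66 67 68
f 66 68 54
f 67 51 69
f 67 69 68
f 68 69 70
f 68 70 54
f 69 51 52
f 69 52 70
f 70 52 53
f 70 53 54
f 72 71 74
f 72 74 73
f 74 71 75
f 74 75 73
f 75 71 76
f 75 76 73
f 76 71 77
f 76 77 73
f 77 71 78
f 77 78 73
f 78 71 79
f 78 79 73
f 79 71 80
f 79 80 73
f 80 71 81
f 80 81 73
f 81 71 82
f 81 82 73
f 82 71 83
f 82 83 73
f 83 71 72
f 83 72 73



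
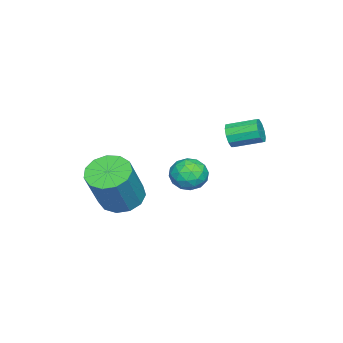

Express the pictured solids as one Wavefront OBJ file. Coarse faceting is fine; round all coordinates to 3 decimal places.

v -1.002 2.736 2.376
v -0.313 2.732 1.991
v -1.347 1.668 1.769
v -0.658 1.664 1.384
v -0.677 1.521 2.159
v -0.464 2.181 2.534
v -1.196 2.219 1.226
v -0.983 2.879 1.601
v -0.433 2.413 1.28
v -0.113 1.981 1.857
v -1.547 2.419 1.903
v -1.227 1.987 2.48
v -0.627 2.828 2.237
v -1.033 1.572 1.523
v -1.044 1.488 1.979
v -0.639 1.486 1.752
v -0.716 2.503 2.556
v -0.311 2.501 2.33
v -0.525 1.789 2.429
v -1.349 1.899 1.43
v -0.944 1.897 1.204
v -1.021 2.914 2.008
v -0.616 2.912 1.781
v -1.135 2.611 1.331
v -0.293 2.638 1.593
v -0.496 2.01 1.236
v -0.812 2.337 1.143
v -0.687 2.725 1.363
v -0.105 2.384 1.932
v -0.308 1.757 1.575
v -0.319 1.672 2.03
v -0.193 2.06 2.251
v -0.175 2.197 1.514
v -1.352 2.643 2.185
v -1.555 2.016 1.828
v -1.467 2.34 1.509
v -1.341 2.728 1.73
v -1.164 2.39 2.524
v -1.367 1.762 2.167
v -0.973 1.675 2.397
v -0.848 2.063 2.617
v -1.485 2.203 2.246
v 1.093 0.327 1.354
v 1.701 0.897 1.014
v 2.775 0.822 2.805
v 2.167 0.253 3.146
v 1.347 1.183 1.238
v 2.421 1.108 3.029
v 0.913 1.197 1.499
v 1.986 1.122 3.29
v 0.535 0.935 1.714
v 1.609 0.86 3.505
v 0.335 0.48 1.815
v 1.409 0.406 3.606
v 0.376 -0.023 1.77
v 1.449 -0.098 3.561
v 0.644 -0.415 1.592
v 1.718 -0.49 3.384
v 1.055 -0.572 1.34
v 2.129 -0.646 3.131
v 1.478 -0.443 1.091
v 2.552 -0.517 2.883
v 1.779 -0.069 0.927
v 2.852 -0.144 2.718
v 1.862 0.43 0.898
v 2.936 0.356 2.689
v -2.366 3.238 3.358
v -2.088 3.147 3.847
v -2.355 4.291 4.211
v -2.634 4.382 3.722
v -1.858 3.276 3.613
v -2.125 4.42 3.977
v -1.822 3.39 3.281
v -2.09 4.533 3.646
v -1.994 3.446 2.979
v -2.262 4.59 3.344
v -2.309 3.422 2.821
v -2.576 4.566 3.186
v -2.645 3.329 2.869
v -2.912 4.473 3.233
v -2.875 3.2 3.103
v -3.142 4.344 3.467
v -2.91 3.087 3.434
v -3.178 4.23 3.799
v -2.738 3.03 3.736
v -3.006 4.174 4.101
v -2.424 3.054 3.894
v -2.691 4.198 4.259
f 1 38 17
f 38 12 41
f 17 41 6
f 38 41 17
f 1 17 13
f 17 6 18
f 13 18 2
f 17 18 13
f 1 13 22
f 13 2 23
f 22 23 8
f 13 23 22
f 1 22 34
f 22 8 37
f 34 37 11
f 22 37 34
f 1 34 38
f 34 11 42
f 38 42 12
f 34 42 38
f 2 18 29
f 18 6 32
f 29 32 10
f 18 32 29
f 6 41 19
f 41 12 40
f 19 40 5
f 41 40 19
f 12 42 39
f 42 11 35
f 39 35 3
f 42 35 39
f 11 37 36
f 37 8 24
f 36 24 7
f 37 24 36
f 8 23 28
f 23 2 25
f 28 25 9
f 23 25 28
f 4 30 16
f 30 10 31
f 16 31 5
f 30 31 16
f 4 16 14
f 16 5 15
f 14 15 3
f 16 15 14
f 4 14 21
f 14 3 20
f 21 20 7
f 14 20 21
f 4 21 26
f 21 7 27
f 26 27 9
f 21 27 26
f 4 26 30
f 26 9 33
f 30 33 10
f 26 33 30
f 5 31 19
f 31 10 32
f 19 32 6
f 31 32 19
f 3 15 39
f 15 5 40
f 39 40 12
f 15 40 39
f 7 20 36
f 20 3 35
f 36 35 11
f 20 35 36
f 9 27 28
f 27 7 24
f 28 24 8
f 27 24 28
f 10 33 29
f 33 9 25
f 29 25 2
f 33 25 29
f 44 43 47
f 44 47 45
f 45 47 48
f 45 48 46
f 47 43 49
f 47 49 48
f 48 49 50
f 48 50 46
f 49 43 51
f 49 51 50
f 50 51 52
f 50 52 46
f 51 43 53
f 51 53 52
f 52 53 54
f 52 54 46
f 53 43 55
f 53 55 54
f 54 55 56
f 54 56 46
f 55 43 57
f 55 57 56
f 56 57 58
f 56 58 46
f 57 43 59
f 57 59 58
f 58 59 60
f 58 60 46
f 59 43 61
f 59 61 60
f 60 61 62
f 60 62 46
f 61 43 63
f 61 63 62
f 62 63 64
f 62 64 46
f 63 43 65
f 63 65 64
f 64 65 66
f 64 66 46
f 65 43 44
f 65 44 66
f 66 44 45
f 66 45 46
f 68 67 71
f 68 71 69
f 69 71 72
f 69 72 70
f 71 67 73
f 71 73 72
f 72 73 74
f 72 74 70
f 73 67 75
f 73 75 74
f 74 75 76
f 74 76 70
f 75 67 77
f 75 77 76
f 76 77 78
f 76 78 70
f 77 67 79
f 77 79 78
f 78 79 80
f 78 80 70
f 79 67 81
f 79 81 80
f 80 81 82
f 80 82 70
f 81 67 83
f 81 83 82
f 82 83 84
f 82 84 70
f 83 67 85
f 83 85 84
f 84 85 86
f 84 86 70
f 85 67 87
f 85 87 86
f 86 87 88
f 86 88 70
f 87 67 68
f 87 68 88
f 88 68 69
f 88 69 70



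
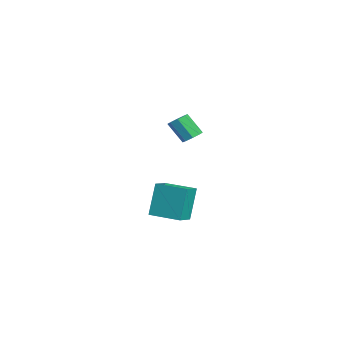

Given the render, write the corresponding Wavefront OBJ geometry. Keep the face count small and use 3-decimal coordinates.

v -3.032 0.493 -3.625
v -3.478 0.864 -1.837
v -3.918 1.068 -3.966
v -4.364 1.439 -2.178
v -2.136 1.841 -3.682
v -2.582 2.212 -1.894
v -3.022 2.416 -4.023
v -3.468 2.787 -2.235
v -0.087 2.142 2.27
v 0.405 2.094 2.43
v 0.02 1.47 3.43
v -0.473 1.518 3.27
v 0.231 2.424 2.569
v -0.154 1.8 3.569
v -0.129 2.589 2.533
v -0.515 1.965 3.533
v -0.465 2.492 2.343
v -0.851 1.868 3.342
v -0.58 2.19 2.11
v -0.965 1.566 3.11
v -0.406 1.86 1.971
v -0.791 1.236 2.971
v -0.045 1.695 2.007
v -0.431 1.071 3.007
v 0.291 1.792 2.198
v -0.095 1.168 3.197
f 2 4 1
f 5 2 1
f 1 4 3
f 3 5 1
f 2 8 4
f 6 2 5
f 6 8 2
f 4 8 3
f 7 5 3
f 3 8 7
f 7 6 5
f 8 6 7
f 10 9 13
f 10 13 11
f 11 13 14
f 11 14 12
f 13 9 15
f 13 15 14
f 14 15 16
f 14 16 12
f 15 9 17
f 15 17 16
f 16 17 18
f 16 18 12
f 17 9 19
f 17 19 18
f 18 19 20
f 18 20 12
f 19 9 21
f 19 21 20
f 20 21 22
f 20 22 12
f 21 9 23
f 21 23 22
f 22 23 24
f 22 24 12
f 23 9 25
f 23 25 24
f 24 25 26
f 24 26 12
f 25 9 10
f 25 10 26
f 26 10 11
f 26 11 12



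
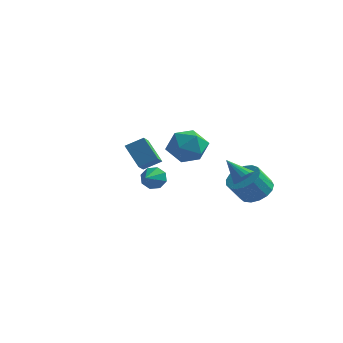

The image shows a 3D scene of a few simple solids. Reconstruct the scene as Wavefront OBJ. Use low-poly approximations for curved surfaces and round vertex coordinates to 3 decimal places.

v 3.004 1.553 0.358
v 3.446 1.369 0.855
v 1.856 1.667 1.422
v 3.474 1.654 0.854
v 3.42 1.922 0.767
v 3.294 2.126 0.609
v 3.118 2.231 0.408
v 2.923 2.219 0.198
v 2.742 2.092 0.016
v 2.606 1.871 -0.107
v 2.539 1.595 -0.149
v 2.552 1.312 -0.104
v 2.644 1.071 0.021
v 2.798 0.913 0.204
v 2.988 0.865 0.414
v 3.18 0.937 0.614
v 3.343 1.115 0.77
v 0.096 -2.962 1.24
v 0.557 -3.09 0.662
v 0.264 -4.078 1.62
v 0.834 -2.891 1.124
v 0.679 -2.734 1.654
v 0.183 -2.711 1.942
v -0.364 -2.835 1.818
v -0.641 -3.033 1.357
v -0.486 -3.19 0.827
v 0.01 -3.214 0.539
v 2.485 4.02 -1.47
v 3.06 4.665 -0.822
v 2.65 3.826 0.377
v 2.075 3.18 -0.27
v 2.591 4.883 -0.83
v 2.182 4.044 0.37
v 2.098 4.903 -0.984
v 1.689 4.064 0.216
v 1.693 4.721 -1.249
v 1.284 3.882 -0.05
v 1.47 4.378 -1.565
v 1.061 3.539 -0.366
v 1.479 3.953 -1.859
v 1.07 3.114 -0.66
v 1.719 3.543 -2.064
v 1.31 2.704 -0.865
v 2.134 3.243 -2.133
v 1.725 2.404 -0.933
v 2.629 3.12 -2.05
v 2.22 2.281 -0.85
v 3.091 3.203 -1.834
v 2.682 2.364 -0.634
v 3.414 3.474 -1.534
v 3.005 2.635 -0.335
v 3.525 3.869 -1.22
v 3.115 3.03 -0.021
v 3.397 4.299 -0.963
v 2.987 3.46 0.236
v -0.305 -0.17 3.182
v 0.589 0.531 2.683
v 0.931 -1.751 3.177
v 1.825 -1.05 2.678
v 1.462 -0.852 3.847
v 0.697 0.125 3.851
v 0.823 -1.345 2.009
v 0.058 -0.368 2.013
v 1.286 -0.195 1.958
v 1.681 0.11 3.094
v -0.161 -1.33 2.766
v 0.234 -1.025 3.902
v -4.549 2.235 0.999
v -4.248 1.249 1.551
v -3.682 2.825 1.582
v -3.381 1.839 2.134
v -3.439 1.861 -0.274
v -3.138 0.875 0.278
v -2.572 2.451 0.309
v -2.271 1.465 0.861
f 2 1 4
f 2 4 3
f 4 1 5
f 4 5 3
f 5 1 6
f 5 6 3
f 6 1 7
f 6 7 3
f 7 1 8
f 7 8 3
f 8 1 9
f 8 9 3
f 9 1 10
f 9 10 3
f 10 1 11
f 10 11 3
f 11 1 12
f 11 12 3
f 12 1 13
f 12 13 3
f 13 1 14
f 13 14 3
f 14 1 15
f 14 15 3
f 15 1 16
f 15 16 3
f 16 1 17
f 16 17 3
f 17 1 2
f 17 2 3
f 19 18 21
f 19 21 20
f 21 18 22
f 21 22 20
f 22 18 23
f 22 23 20
f 23 18 24
f 23 24 20
f 24 18 25
f 24 25 20
f 25 18 26
f 25 26 20
f 26 18 27
f 26 27 20
f 27 18 19
f 27 19 20
f 29 28 32
f 29 32 30
f 30 32 33
f 30 33 31
f 32 28 34
f 32 34 33
f 33 34 35
f 33 35 31
f 34 28 36
f 34 36 35
f 35 36 37
f 35 37 31
f 36 28 38
f 36 38 37
f 37 38 39
f 37 39 31
f 38 28 40
f 38 40 39
f 39 40 41
f 39 41 31
f 40 28 42
f 40 42 41
f 41 42 43
f 41 43 31
f 42 28 44
f 42 44 43
f 43 44 45
f 43 45 31
f 44 28 46
f 44 46 45
f 45 46 47
f 45 47 31
f 46 28 48
f 46 48 47
f 47 48 49
f 47 49 31
f 48 28 50
f 48 50 49
f 49 50 51
f 49 51 31
f 50 28 52
f 50 52 51
f 51 52 53
f 51 53 31
f 52 28 54
f 52 54 53
f 53 54 55
f 53 55 31
f 54 28 29
f 54 29 55
f 55 29 30
f 55 30 31
f 56 67 61
f 56 61 57
f 56 57 63
f 56 63 66
f 56 66 67
f 57 61 65
f 61 67 60
f 67 66 58
f 66 63 62
f 63 57 64
f 59 65 60
f 59 60 58
f 59 58 62
f 59 62 64
f 59 64 65
f 60 65 61
f 58 60 67
f 62 58 66
f 64 62 63
f 65 64 57
f 69 71 68
f 72 69 68
f 68 71 70
f 70 72 68
f 69 75 71
f 73 69 72
f 73 75 69
f 71 75 70
f 74 72 70
f 70 75 74
f 74 73 72
f 75 73 74



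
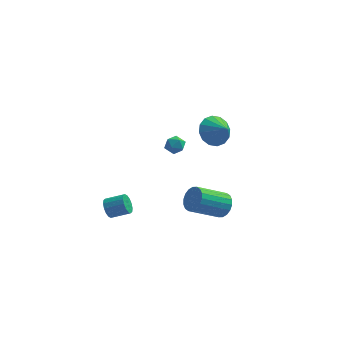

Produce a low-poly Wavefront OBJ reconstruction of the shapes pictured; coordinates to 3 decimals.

v -3.486 -3.666 0.364
v -3.273 -3.439 -0.172
v -2.241 -3.386 0.26
v -2.454 -3.614 0.796
v -3.358 -3.181 -0.001
v -2.326 -3.129 0.432
v -3.477 -3.054 0.269
v -2.445 -3.001 0.701
v -3.599 -3.09 0.563
v -2.567 -3.038 0.996
v -3.69 -3.281 0.805
v -2.658 -3.229 1.237
v -3.727 -3.575 0.928
v -2.695 -3.523 1.36
v -3.699 -3.894 0.9
v -2.667 -3.841 1.332
v -3.614 -4.151 0.728
v -2.582 -4.099 1.161
v -3.495 -4.279 0.459
v -2.463 -4.226 0.891
v -3.373 -4.242 0.164
v -2.341 -4.19 0.597
v -3.282 -4.051 -0.077
v -2.25 -3.999 0.355
v -3.245 -3.757 -0.2
v -2.213 -3.705 0.232
v 2.411 -2.702 0.425
v 2.864 -3.334 0.563
v 1.382 -4.171 1.594
v 0.929 -3.538 1.455
v 2.936 -3.125 0.836
v 1.454 -3.962 1.867
v 2.904 -2.832 1.028
v 1.422 -3.669 2.059
v 2.775 -2.513 1.101
v 1.292 -3.35 2.131
v 2.573 -2.232 1.039
v 1.09 -3.069 2.069
v 2.339 -2.043 0.856
v 0.857 -2.88 1.886
v 2.12 -1.985 0.587
v 0.637 -2.822 1.618
v 1.958 -2.069 0.286
v 0.476 -2.906 1.317
v 1.886 -2.278 0.013
v 0.404 -3.115 1.044
v 1.918 -2.571 -0.179
v 0.436 -3.408 0.852
v 2.048 -2.89 -0.251
v 0.565 -3.727 0.779
v 2.25 -3.171 -0.189
v 0.767 -4.008 0.841
v 2.483 -3.36 -0.006
v 1.001 -4.197 1.024
v 2.703 -3.418 0.262
v 1.22 -4.255 1.293
v -0.847 3.953 0.767
v -0.297 3.752 0.457
v -1.423 3.248 0.203
v -0.873 3.047 -0.107
v -0.958 2.913 0.536
v -0.602 3.349 0.885
v -1.118 3.651 -0.225
v -0.762 4.087 0.124
v -0.464 3.566 -0.156
v -0.366 3.109 0.314
v -1.354 3.891 0.346
v -1.256 3.434 0.816
v 1.302 3.887 1.418
v 1.89 4.723 1.607
v 2.078 3.173 2.162
v 1.518 4.724 1.996
v 1.088 4.5 2.23
v 0.716 4.112 2.247
v 0.5 3.664 2.042
v 0.499 3.275 1.67
v 0.713 3.05 1.23
v 1.085 3.049 0.841
v 1.515 3.273 0.606
v 1.888 3.661 0.589
v 2.103 4.11 0.795
v 2.104 4.498 1.167
f 2 1 5
f 2 5 3
f 3 5 6
f 3 6 4
f 5 1 7
f 5 7 6
f 6 7 8
f 6 8 4
f 7 1 9
f 7 9 8
f 8 9 10
f 8 10 4
f 9 1 11
f 9 11 10
f 10 11 12
f 10 12 4
f 11 1 13
f 11 13 12
f 12 13 14
f 12 14 4
f 13 1 15
f 13 15 14
f 14 15 16
f 14 16 4
f 15 1 17
f 15 17 16
f 16 17 18
f 16 18 4
f 17 1 19
f 17 19 18
f 18 19 20
f 18 20 4
f 19 1 21
f 19 21 20
f 20 21 22
f 20 22 4
f 21 1 23
f 21 23 22
f 22 23 24
f 22 24 4
f 23 1 25
f 23 25 24
f 24 25 26
f 24 26 4
f 25 1 2
f 25 2 26
f 26 2 3
f 26 3 4
f 28 27 31
f 28 31 29
f 29 31 32
f 29 32 30
f 31 27 33
f 31 33 32
f 32 33 34
f 32 34 30
f 33 27 35
f 33 35 34
f 34 35 36
f 34 36 30
f 35 27 37
f 35 37 36
f 36 37 38
f 36 38 30
f 37 27 39
f 37 39 38
f 38 39 40
f 38 40 30
f 39 27 41
f 39 41 40
f 40 41 42
f 40 42 30
f 41 27 43
f 41 43 42
f 42 43 44
f 42 44 30
f 43 27 45
f 43 45 44
f 44 45 46
f 44 46 30
f 45 27 47
f 45 47 46
f 46 47 48
f 46 48 30
f 47 27 49
f 47 49 48
f 48 49 50
f 48 50 30
f 49 27 51
f 49 51 50
f 50 51 52
f 50 52 30
f 51 27 53
f 51 53 52
f 52 53 54
f 52 54 30
f 53 27 55
f 53 55 54
f 54 55 56
f 54 56 30
f 55 27 28
f 55 28 56
f 56 28 29
f 56 29 30
f 57 68 62
f 57 62 58
f 57 58 64
f 57 64 67
f 57 67 68
f 58 62 66
f 62 68 61
f 68 67 59
f 67 64 63
f 64 58 65
f 60 66 61
f 60 61 59
f 60 59 63
f 60 63 65
f 60 65 66
f 61 66 62
f 59 61 68
f 63 59 67
f 65 63 64
f 66 65 58
f 70 69 72
f 70 72 71
f 72 69 73
f 72 73 71
f 73 69 74
f 73 74 71
f 74 69 75
f 74 75 71
f 75 69 76
f 75 76 71
f 76 69 77
f 76 77 71
f 77 69 78
f 77 78 71
f 78 69 79
f 78 79 71
f 79 69 80
f 79 80 71
f 80 69 81
f 80 81 71
f 81 69 82
f 81 82 71
f 82 69 70
f 82 70 71



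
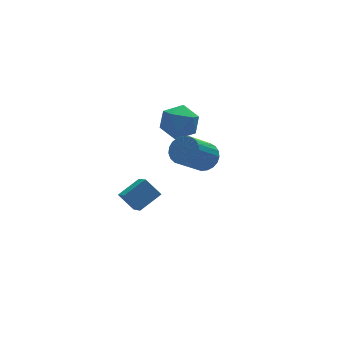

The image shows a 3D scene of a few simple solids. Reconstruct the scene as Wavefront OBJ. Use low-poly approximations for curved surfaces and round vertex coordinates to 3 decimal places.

v 2.695 3.729 -0.402
v 3.562 3.953 0.169
v 2.598 2.187 0.351
v 3.465 2.411 0.922
v 2.557 2.927 1.112
v 2.616 3.88 0.647
v 3.544 2.26 -0.127
v 3.603 3.213 -0.592
v 4.087 3.045 0.339
v 3.477 3.457 1.104
v 2.683 2.683 -0.584
v 2.073 3.095 0.181
v -0.448 1.575 -2.799
v 0.746 1.802 -2.211
v -0.137 3.053 -4
v 1.057 3.28 -3.412
v 0.043 0.88 -3.528
v 1.237 1.107 -2.94
v 0.354 2.358 -4.729
v 1.548 2.585 -4.141
v 2.299 -1.221 1.168
v 2.869 -1.526 1.604
v 1.612 -2.044 2.888
v 1.041 -1.739 2.452
v 2.856 -1.221 1.714
v 1.598 -1.739 2.998
v 2.746 -0.916 1.73
v 1.489 -1.434 3.013
v 2.559 -0.664 1.648
v 1.302 -1.182 2.932
v 2.327 -0.508 1.484
v 1.07 -1.026 2.767
v 2.09 -0.476 1.265
v 0.833 -0.994 2.548
v 1.889 -0.572 1.029
v 0.632 -1.09 2.312
v 1.759 -0.78 0.817
v 0.502 -1.298 2.101
v 1.722 -1.065 0.666
v 0.465 -1.583 1.95
v 1.785 -1.377 0.602
v 0.528 -1.895 1.886
v 1.937 -1.661 0.636
v 0.679 -2.179 1.919
v 2.151 -1.87 0.762
v 0.893 -2.388 2.045
v 2.391 -1.966 0.958
v 1.133 -2.484 2.241
v 2.615 -1.934 1.19
v 1.357 -2.452 2.474
v 2.784 -1.778 1.419
v 1.526 -2.296 2.702
f 1 12 6
f 1 6 2
f 1 2 8
f 1 8 11
f 1 11 12
f 2 6 10
f 6 12 5
f 12 11 3
f 11 8 7
f 8 2 9
f 4 10 5
f 4 5 3
f 4 3 7
f 4 7 9
f 4 9 10
f 5 10 6
f 3 5 12
f 7 3 11
f 9 7 8
f 10 9 2
f 14 16 13
f 17 14 13
f 13 16 15
f 15 17 13
f 14 20 16
f 18 14 17
f 18 20 14
f 16 20 15
f 19 17 15
f 15 20 19
f 19 18 17
f 20 18 19
f 22 21 25
f 22 25 23
f 23 25 26
f 23 26 24
f 25 21 27
f 25 27 26
f 26 27 28
f 26 28 24
f 27 21 29
f 27 29 28
f 28 29 30
f 28 30 24
f 29 21 31
f 29 31 30
f 30 31 32
f 30 32 24
f 31 21 33
f 31 33 32
f 32 33 34
f 32 34 24
f 33 21 35
f 33 35 34
f 34 35 36
f 34 36 24
f 35 21 37
f 35 37 36
f 36 37 38
f 36 38 24
f 37 21 39
f 37 39 38
f 38 39 40
f 38 40 24
f 39 21 41
f 39 41 40
f 40 41 42
f 40 42 24
f 41 21 43
f 41 43 42
f 42 43 44
f 42 44 24
f 43 21 45
f 43 45 44
f 44 45 46
f 44 46 24
f 45 21 47
f 45 47 46
f 46 47 48
f 46 48 24
f 47 21 49
f 47 49 48
f 48 49 50
f 48 50 24
f 49 21 51
f 49 51 50
f 50 51 52
f 50 52 24
f 51 21 22
f 51 22 52
f 52 22 23
f 52 23 24



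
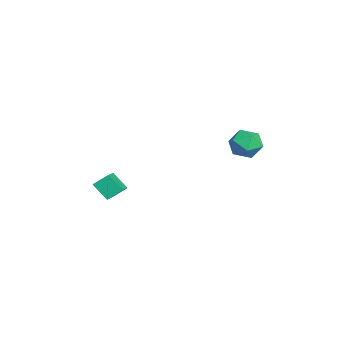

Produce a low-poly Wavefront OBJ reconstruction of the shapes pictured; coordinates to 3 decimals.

v 0.82 3.884 3.977
v 1.322 4.534 4.447
v 2.118 3.246 3.473
v 2.62 3.896 3.943
v 2.136 3.237 4.419
v 1.334 3.631 4.73
v 2.106 4.149 3.19
v 1.304 4.543 3.501
v 2.117 4.698 3.96
v 2.135 4.134 4.72
v 1.305 3.646 3.2
v 1.323 3.082 3.96
v -1.74 -3.292 -0.371
v -1.818 -2.517 0.24
v -1.264 -2.581 -1.213
v -1.341 -1.806 -0.602
v -0.579 -3.534 0.082
v -0.656 -2.759 0.693
v -0.102 -2.823 -0.76
v -0.18 -2.048 -0.149
f 1 12 6
f 1 6 2
f 1 2 8
f 1 8 11
f 1 11 12
f 2 6 10
f 6 12 5
f 12 11 3
f 11 8 7
f 8 2 9
f 4 10 5
f 4 5 3
f 4 3 7
f 4 7 9
f 4 9 10
f 5 10 6
f 3 5 12
f 7 3 11
f 9 7 8
f 10 9 2
f 14 16 13
f 17 14 13
f 13 16 15
f 15 17 13
f 14 20 16
f 18 14 17
f 18 20 14
f 16 20 15
f 19 17 15
f 15 20 19
f 19 18 17
f 20 18 19



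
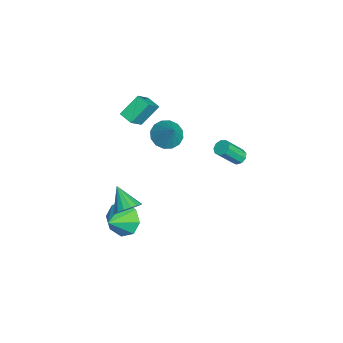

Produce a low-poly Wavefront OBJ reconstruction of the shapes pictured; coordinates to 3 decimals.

v -0.427 -0.517 2.715
v 0.288 -0.717 2.243
v 0.527 -0.203 4.025
v 0.227 -0.27 2.18
v -0.009 0.111 2.261
v -0.357 0.324 2.464
v -0.724 0.312 2.734
v -1.011 0.078 2.999
v -1.142 -0.316 3.188
v -1.081 -0.763 3.251
v -0.845 -1.144 3.17
v -0.497 -1.357 2.967
v -0.13 -1.345 2.697
v 0.157 -1.111 2.432
v 2.351 -2.644 -0.708
v 2.809 -2.499 -0.081
v 1.289 -3.156 0.188
v 2.615 -2.178 -0.127
v 2.361 -1.963 -0.307
v 2.104 -1.905 -0.578
v 1.903 -2.016 -0.879
v 1.805 -2.27 -1.14
v 1.832 -2.611 -1.303
v 1.978 -2.959 -1.329
v 2.209 -3.235 -1.213
v 2.473 -3.375 -0.981
v 2.708 -3.348 -0.687
v 2.862 -3.16 -0.397
v 2.898 -2.854 -0.178
v -2.722 -2.858 2.337
v -3.277 -1.889 3.309
v -3.64 -2.283 1.241
v -4.194 -1.315 2.214
v -2.126 -2.305 2.126
v -2.68 -1.337 3.099
v -3.043 -1.731 1.031
v -3.598 -0.762 2.003
v 0.325 -2.878 -3.832
v 0.924 -2.987 -4.712
v 1.215 -3.662 -3.128
v 1.142 -2.338 -4.263
v 0.881 -2.004 -3.562
v 0.294 -2.183 -3.019
v -0.274 -2.768 -2.953
v -0.492 -3.418 -3.401
v -0.231 -3.751 -4.102
v 0.355 -3.573 -4.645
v -1.359 3.288 -0.367
v -0.942 3.145 -0.602
v -0.543 2.209 0.672
v -0.961 2.352 0.907
v -0.881 3.425 -0.415
v -0.483 2.49 0.858
v -1.044 3.641 -0.206
v -0.646 2.705 1.068
v -1.354 3.692 -0.072
v -0.956 2.756 1.202
v -1.667 3.553 -0.076
v -1.269 2.617 1.198
v -1.836 3.291 -0.216
v -1.437 2.355 1.058
v -1.781 3.027 -0.427
v -1.383 2.091 0.847
v -1.529 2.885 -0.609
v -1.131 1.949 0.664
v -1.198 2.932 -0.679
v -0.799 1.996 0.595
f 2 1 4
f 2 4 3
f 4 1 5
f 4 5 3
f 5 1 6
f 5 6 3
f 6 1 7
f 6 7 3
f 7 1 8
f 7 8 3
f 8 1 9
f 8 9 3
f 9 1 10
f 9 10 3
f 10 1 11
f 10 11 3
f 11 1 12
f 11 12 3
f 12 1 13
f 12 13 3
f 13 1 14
f 13 14 3
f 14 1 2
f 14 2 3
f 16 15 18
f 16 18 17
f 18 15 19
f 18 19 17
f 19 15 20
f 19 20 17
f 20 15 21
f 20 21 17
f 21 15 22
f 21 22 17
f 22 15 23
f 22 23 17
f 23 15 24
f 23 24 17
f 24 15 25
f 24 25 17
f 25 15 26
f 25 26 17
f 26 15 27
f 26 27 17
f 27 15 28
f 27 28 17
f 28 15 29
f 28 29 17
f 29 15 16
f 29 16 17
f 31 33 30
f 34 31 30
f 30 33 32
f 32 34 30
f 31 37 33
f 35 31 34
f 35 37 31
f 33 37 32
f 36 34 32
f 32 37 36
f 36 35 34
f 37 35 36
f 39 38 41
f 39 41 40
f 41 38 42
f 41 42 40
f 42 38 43
f 42 43 40
f 43 38 44
f 43 44 40
f 44 38 45
f 44 45 40
f 45 38 46
f 45 46 40
f 46 38 47
f 46 47 40
f 47 38 39
f 47 39 40
f 49 48 52
f 49 52 50
f 50 52 53
f 50 53 51
f 52 48 54
f 52 54 53
f 53 54 55
f 53 55 51
f 54 48 56
f 54 56 55
f 55 56 57
f 55 57 51
f 56 48 58
f 56 58 57
f 57 58 59
f 57 59 51
f 58 48 60
f 58 60 59
f 59 60 61
f 59 61 51
f 60 48 62
f 60 62 61
f 61 62 63
f 61 63 51
f 62 48 64
f 62 64 63
f 63 64 65
f 63 65 51
f 64 48 66
f 64 66 65
f 65 66 67
f 65 67 51
f 66 48 49
f 66 49 67
f 67 49 50
f 67 50 51



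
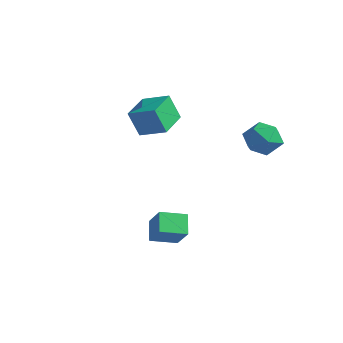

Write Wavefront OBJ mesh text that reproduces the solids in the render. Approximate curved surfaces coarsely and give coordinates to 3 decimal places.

v 1.591 -4.42 -1.946
v 0.894 -3.781 -1.207
v 2.286 -3.286 -2.272
v 1.589 -2.646 -1.533
v 2.591 -4.694 -0.767
v 1.894 -4.054 -0.028
v 3.286 -3.559 -1.093
v 2.589 -2.92 -0.354
v -3.07 -0.804 1.865
v -3.512 -1.163 3.317
v -3.803 0.819 2.042
v -4.245 0.46 3.494
v -1.735 -0.26 2.406
v -2.177 -0.619 3.858
v -2.468 1.363 2.583
v -2.91 1.004 4.035
v 2.248 2.022 3.807
v 2.831 2.689 3.201
v 2.849 0.671 2.899
v 3.432 1.338 2.293
v 3.689 1.185 3.323
v 3.318 2.02 3.884
v 2.362 1.34 2.216
v 1.991 2.175 2.777
v 2.901 2.267 2.218
v 3.722 2.171 2.902
v 1.958 1.189 3.198
v 2.779 1.093 3.882
f 2 4 1
f 5 2 1
f 1 4 3
f 3 5 1
f 2 8 4
f 6 2 5
f 6 8 2
f 4 8 3
f 7 5 3
f 3 8 7
f 7 6 5
f 8 6 7
f 10 12 9
f 13 10 9
f 9 12 11
f 11 13 9
f 10 16 12
f 14 10 13
f 14 16 10
f 12 16 11
f 15 13 11
f 11 16 15
f 15 14 13
f 16 14 15
f 17 28 22
f 17 22 18
f 17 18 24
f 17 24 27
f 17 27 28
f 18 22 26
f 22 28 21
f 28 27 19
f 27 24 23
f 24 18 25
f 20 26 21
f 20 21 19
f 20 19 23
f 20 23 25
f 20 25 26
f 21 26 22
f 19 21 28
f 23 19 27
f 25 23 24
f 26 25 18



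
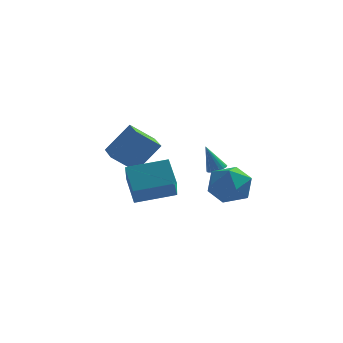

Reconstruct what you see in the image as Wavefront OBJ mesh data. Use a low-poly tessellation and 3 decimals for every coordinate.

v -1.835 -2.993 0.846
v -2.277 -2.012 1.833
v -1.93 -1.774 -0.407
v -2.372 -0.794 0.58
v -0.008 -2.506 1.18
v -0.45 -1.526 2.167
v -0.103 -1.288 -0.073
v -0.545 -0.307 0.914
v -3.248 0.756 1.23
v -2.167 1.266 2.642
v -3.709 2.365 1.001
v -2.628 2.876 2.412
v -2.132 0.944 0.308
v -1.051 1.455 1.719
v -2.593 2.554 0.078
v -1.512 3.064 1.49
v 1.291 3.951 -0.691
v 1.739 3.798 -0.502
v 0.749 4.049 0.671
v 1.762 4.024 -0.509
v 1.691 4.235 -0.552
v 1.542 4.39 -0.623
v 1.342 4.459 -0.707
v 1.133 4.426 -0.788
v 0.955 4.3 -0.85
v 0.843 4.105 -0.881
v 0.82 3.879 -0.874
v 0.891 3.668 -0.831
v 1.04 3.513 -0.76
v 1.24 3.444 -0.676
v 1.449 3.476 -0.595
v 1.628 3.603 -0.533
v 1.103 0.522 -0.61
v 1.733 1.432 -0.277
v 2.427 -0.632 0.037
v 3.057 0.278 0.37
v 2.069 0.029 0.916
v 1.25 0.742 0.516
v 2.91 0.058 -0.756
v 2.091 0.771 -1.156
v 2.85 1.146 -0.367
v 2.33 1.128 0.666
v 1.83 -0.328 -0.906
v 1.31 -0.346 0.127
f 2 4 1
f 5 2 1
f 1 4 3
f 3 5 1
f 2 8 4
f 6 2 5
f 6 8 2
f 4 8 3
f 7 5 3
f 3 8 7
f 7 6 5
f 8 6 7
f 10 12 9
f 13 10 9
f 9 12 11
f 11 13 9
f 10 16 12
f 14 10 13
f 14 16 10
f 12 16 11
f 15 13 11
f 11 16 15
f 15 14 13
f 16 14 15
f 18 17 20
f 18 20 19
f 20 17 21
f 20 21 19
f 21 17 22
f 21 22 19
f 22 17 23
f 22 23 19
f 23 17 24
f 23 24 19
f 24 17 25
f 24 25 19
f 25 17 26
f 25 26 19
f 26 17 27
f 26 27 19
f 27 17 28
f 27 28 19
f 28 17 29
f 28 29 19
f 29 17 30
f 29 30 19
f 30 17 31
f 30 31 19
f 31 17 32
f 31 32 19
f 32 17 18
f 32 18 19
f 33 44 38
f 33 38 34
f 33 34 40
f 33 40 43
f 33 43 44
f 34 38 42
f 38 44 37
f 44 43 35
f 43 40 39
f 40 34 41
f 36 42 37
f 36 37 35
f 36 35 39
f 36 39 41
f 36 41 42
f 37 42 38
f 35 37 44
f 39 35 43
f 41 39 40
f 42 41 34



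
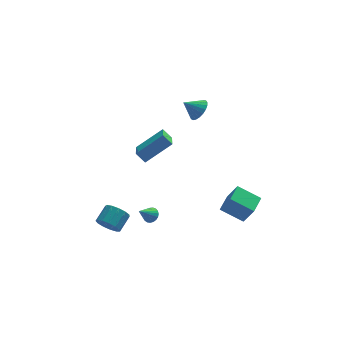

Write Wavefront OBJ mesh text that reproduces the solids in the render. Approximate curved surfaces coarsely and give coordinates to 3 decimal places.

v -4.285 -0.154 -4.011
v -3.91 -0.744 -3.623
v -3.239 0.063 -3.042
v -3.615 0.654 -3.429
v -3.674 -0.67 -3.999
v -3.003 0.138 -3.418
v -3.632 -0.431 -4.38
v -2.961 0.376 -3.798
v -3.797 -0.104 -4.643
v -3.126 0.703 -4.061
v -4.118 0.207 -4.705
v -3.447 1.014 -4.124
v -4.491 0.403 -4.547
v -3.82 1.211 -3.966
v -4.799 0.423 -4.218
v -4.129 1.23 -3.637
v -4.945 0.26 -3.824
v -4.274 1.067 -3.243
v -4.88 -0.035 -3.489
v -4.209 0.773 -2.908
v -4.627 -0.367 -3.319
v -3.956 0.44 -2.738
v -4.266 -0.632 -3.369
v -3.595 0.176 -2.788
v -2.335 1.929 0.541
v -0.711 2.22 1.74
v -2.119 3.427 -0.116
v -0.495 3.718 1.084
v -1.845 1.602 -0.044
v -0.221 1.893 1.156
v -1.629 3.1 -0.7
v -0.005 3.391 0.499
v 1.456 2.676 3.378
v 1.888 2.369 3.964
v 0.564 2.764 4.082
v 1.946 2.691 3.997
v 1.92 3.01 3.924
v 1.813 3.271 3.755
v 1.645 3.429 3.522
v 1.444 3.457 3.264
v 1.245 3.35 3.025
v 1.082 3.126 2.848
v 0.985 2.825 2.762
v 0.969 2.497 2.783
v 1.037 2.201 2.906
v 1.177 1.986 3.112
v 1.366 1.891 3.363
v 1.571 1.931 3.617
v 1.755 2.101 3.83
v 2.286 0.102 -3.64
v 2.79 -0.376 -2.345
v 2.925 1.211 -3.48
v 3.43 0.733 -2.185
v 3.57 -0.533 -4.375
v 4.075 -1.011 -3.08
v 4.21 0.576 -4.215
v 4.714 0.098 -2.92
v -1.897 -0.917 -2.691
v -1.541 -1.293 -2.575
v -2.643 -1.363 -1.849
v -1.483 -1.131 -2.437
v -1.497 -0.931 -2.344
v -1.579 -0.73 -2.31
v -1.717 -0.561 -2.342
v -1.885 -0.453 -2.435
v -2.056 -0.426 -2.572
v -2.199 -0.483 -2.729
v -2.29 -0.616 -2.88
v -2.313 -0.801 -2.998
v -2.264 -1.006 -3.063
v -2.151 -1.195 -3.064
v -1.995 -1.336 -3
v -1.821 -1.405 -2.883
v -1.661 -1.39 -2.732
f 2 1 5
f 2 5 3
f 3 5 6
f 3 6 4
f 5 1 7
f 5 7 6
f 6 7 8
f 6 8 4
f 7 1 9
f 7 9 8
f 8 9 10
f 8 10 4
f 9 1 11
f 9 11 10
f 10 11 12
f 10 12 4
f 11 1 13
f 11 13 12
f 12 13 14
f 12 14 4
f 13 1 15
f 13 15 14
f 14 15 16
f 14 16 4
f 15 1 17
f 15 17 16
f 16 17 18
f 16 18 4
f 17 1 19
f 17 19 18
f 18 19 20
f 18 20 4
f 19 1 21
f 19 21 20
f 20 21 22
f 20 22 4
f 21 1 23
f 21 23 22
f 22 23 24
f 22 24 4
f 23 1 2
f 23 2 24
f 24 2 3
f 24 3 4
f 26 28 25
f 29 26 25
f 25 28 27
f 27 29 25
f 26 32 28
f 30 26 29
f 30 32 26
f 28 32 27
f 31 29 27
f 27 32 31
f 31 30 29
f 32 30 31
f 34 33 36
f 34 36 35
f 36 33 37
f 36 37 35
f 37 33 38
f 37 38 35
f 38 33 39
f 38 39 35
f 39 33 40
f 39 40 35
f 40 33 41
f 40 41 35
f 41 33 42
f 41 42 35
f 42 33 43
f 42 43 35
f 43 33 44
f 43 44 35
f 44 33 45
f 44 45 35
f 45 33 46
f 45 46 35
f 46 33 47
f 46 47 35
f 47 33 48
f 47 48 35
f 48 33 49
f 48 49 35
f 49 33 34
f 49 34 35
f 51 53 50
f 54 51 50
f 50 53 52
f 52 54 50
f 51 57 53
f 55 51 54
f 55 57 51
f 53 57 52
f 56 54 52
f 52 57 56
f 56 55 54
f 57 55 56
f 59 58 61
f 59 61 60
f 61 58 62
f 61 62 60
f 62 58 63
f 62 63 60
f 63 58 64
f 63 64 60
f 64 58 65
f 64 65 60
f 65 58 66
f 65 66 60
f 66 58 67
f 66 67 60
f 67 58 68
f 67 68 60
f 68 58 69
f 68 69 60
f 69 58 70
f 69 70 60
f 70 58 71
f 70 71 60
f 71 58 72
f 71 72 60
f 72 58 73
f 72 73 60
f 73 58 74
f 73 74 60
f 74 58 59
f 74 59 60



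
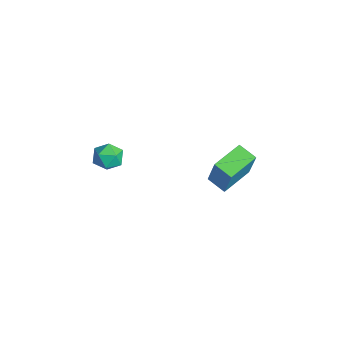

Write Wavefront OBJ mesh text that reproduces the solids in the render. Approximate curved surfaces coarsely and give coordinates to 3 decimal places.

v -3.311 -3.138 3.796
v -2.784 -2.946 3.141
v -2.376 -4.054 4.279
v -1.849 -3.862 3.624
v -1.997 -3.28 4.243
v -2.574 -2.714 3.944
v -2.586 -4.286 3.476
v -3.163 -3.72 3.177
v -2.336 -3.656 2.943
v -1.972 -3.034 3.417
v -3.188 -3.966 4.003
v -2.824 -3.344 4.477
v -2.369 1.732 -0.015
v -1.745 1.812 1.799
v -3.194 3.442 0.193
v -2.57 3.522 2.007
v -1.41 2.238 -0.367
v -0.786 2.318 1.447
v -2.235 3.948 -0.159
v -1.611 4.028 1.655
f 1 12 6
f 1 6 2
f 1 2 8
f 1 8 11
f 1 11 12
f 2 6 10
f 6 12 5
f 12 11 3
f 11 8 7
f 8 2 9
f 4 10 5
f 4 5 3
f 4 3 7
f 4 7 9
f 4 9 10
f 5 10 6
f 3 5 12
f 7 3 11
f 9 7 8
f 10 9 2
f 14 16 13
f 17 14 13
f 13 16 15
f 15 17 13
f 14 20 16
f 18 14 17
f 18 20 14
f 16 20 15
f 19 17 15
f 15 20 19
f 19 18 17
f 20 18 19



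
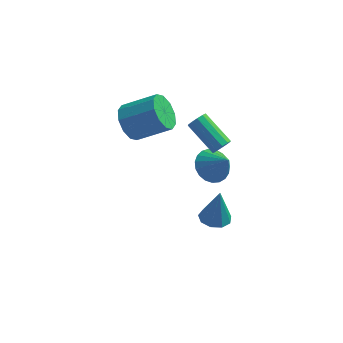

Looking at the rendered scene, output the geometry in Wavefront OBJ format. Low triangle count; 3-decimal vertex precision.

v 0.683 -3.566 1.159
v 1.371 -3.283 1.058
v 0.877 -3.414 2.901
v 1.024 -2.905 1.063
v 0.519 -2.836 1.113
v 0.09 -3.108 1.185
v -0.061 -3.595 1.244
v 0.136 -4.068 1.263
v 0.589 -4.306 1.234
v 1.087 -4.198 1.169
v 1.395 -3.794 1.099
v 0.506 -0.181 2.965
v 0.883 0.016 3.282
v -0.41 0.958 4.232
v -0.786 0.761 3.915
v 0.846 0.221 3.029
v -0.447 1.163 3.979
v 0.68 0.272 2.752
v -0.613 1.214 3.701
v 0.447 0.151 2.556
v -0.846 1.092 3.506
v 0.237 -0.098 2.516
v -1.056 0.844 3.466
v 0.13 -0.378 2.648
v -1.163 0.564 3.598
v 0.167 -0.583 2.901
v -1.126 0.359 3.851
v 0.333 -0.634 3.179
v -0.96 0.308 4.128
v 0.566 -0.512 3.374
v -0.727 0.429 4.324
v 0.776 -0.264 3.414
v -0.517 0.678 4.364
v -3.968 1.022 2.931
v -3.585 1.626 2.218
v -1.948 1.741 3.196
v -2.332 1.138 3.909
v -3.865 1.985 2.645
v -2.228 2.101 3.622
v -4.185 1.977 3.181
v -2.548 2.092 4.158
v -4.422 1.604 3.622
v -2.785 1.719 4.599
v -4.486 1.009 3.799
v -2.849 1.124 4.776
v -4.352 0.419 3.644
v -2.715 0.534 4.622
v -4.072 0.059 3.218
v -2.435 0.175 4.195
v -3.752 0.068 2.682
v -2.115 0.183 3.659
v -3.515 0.441 2.241
v -1.878 0.556 3.218
v -3.451 1.036 2.064
v -1.814 1.151 3.041
v -0.262 2.479 -1.33
v 0.368 3.206 -1.45
v 0.602 1.921 -0.17
v 0.11 3.362 -1.182
v -0.213 3.366 -0.94
v -0.544 3.216 -0.765
v -0.826 2.938 -0.688
v -1.011 2.581 -0.722
v -1.067 2.207 -0.861
v -0.983 1.879 -1.081
v -0.774 1.655 -1.344
v -0.478 1.574 -1.604
v -0.143 1.649 -1.817
v 0.17 1.867 -1.946
v 0.409 2.192 -1.968
v 0.532 2.566 -1.88
v 0.517 2.925 -1.697
f 2 1 4
f 2 4 3
f 4 1 5
f 4 5 3
f 5 1 6
f 5 6 3
f 6 1 7
f 6 7 3
f 7 1 8
f 7 8 3
f 8 1 9
f 8 9 3
f 9 1 10
f 9 10 3
f 10 1 11
f 10 11 3
f 11 1 2
f 11 2 3
f 13 12 16
f 13 16 14
f 14 16 17
f 14 17 15
f 16 12 18
f 16 18 17
f 17 18 19
f 17 19 15
f 18 12 20
f 18 20 19
f 19 20 21
f 19 21 15
f 20 12 22
f 20 22 21
f 21 22 23
f 21 23 15
f 22 12 24
f 22 24 23
f 23 24 25
f 23 25 15
f 24 12 26
f 24 26 25
f 25 26 27
f 25 27 15
f 26 12 28
f 26 28 27
f 27 28 29
f 27 29 15
f 28 12 30
f 28 30 29
f 29 30 31
f 29 31 15
f 30 12 32
f 30 32 31
f 31 32 33
f 31 33 15
f 32 12 13
f 32 13 33
f 33 13 14
f 33 14 15
f 35 34 38
f 35 38 36
f 36 38 39
f 36 39 37
f 38 34 40
f 38 40 39
f 39 40 41
f 39 41 37
f 40 34 42
f 40 42 41
f 41 42 43
f 41 43 37
f 42 34 44
f 42 44 43
f 43 44 45
f 43 45 37
f 44 34 46
f 44 46 45
f 45 46 47
f 45 47 37
f 46 34 48
f 46 48 47
f 47 48 49
f 47 49 37
f 48 34 50
f 48 50 49
f 49 50 51
f 49 51 37
f 50 34 52
f 50 52 51
f 51 52 53
f 51 53 37
f 52 34 54
f 52 54 53
f 53 54 55
f 53 55 37
f 54 34 35
f 54 35 55
f 55 35 36
f 55 36 37
f 57 56 59
f 57 59 58
f 59 56 60
f 59 60 58
f 60 56 61
f 60 61 58
f 61 56 62
f 61 62 58
f 62 56 63
f 62 63 58
f 63 56 64
f 63 64 58
f 64 56 65
f 64 65 58
f 65 56 66
f 65 66 58
f 66 56 67
f 66 67 58
f 67 56 68
f 67 68 58
f 68 56 69
f 68 69 58
f 69 56 70
f 69 70 58
f 70 56 71
f 70 71 58
f 71 56 72
f 71 72 58
f 72 56 57
f 72 57 58

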